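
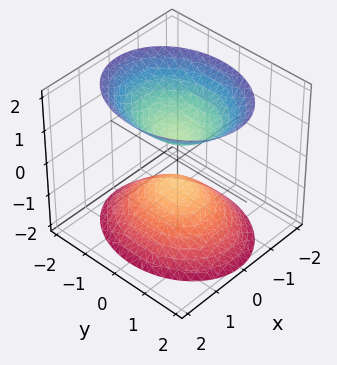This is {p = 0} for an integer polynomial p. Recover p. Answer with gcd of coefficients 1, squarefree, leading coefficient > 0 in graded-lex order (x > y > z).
3*x^2 + 2*y^2 - 2*z^2 + 1

I count 2 distinct pieces.
deg p = 2.
Symmetries: the x ↦ −x reflection is a symmetry, so x appears only in even powers; it's symmetric under z → −z, forcing even powers of z; it's symmetric under y → −y, forcing even powers of y.
From the visible intercepts: no x-intercept at any integer in the box; it misses every integer gridline on the y-axis.
The integer polynomial consistent with all of this is the stated p.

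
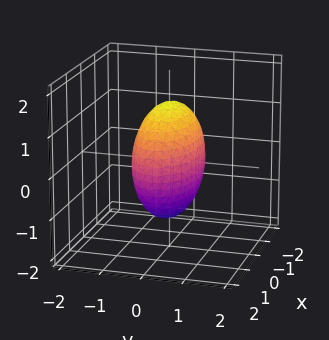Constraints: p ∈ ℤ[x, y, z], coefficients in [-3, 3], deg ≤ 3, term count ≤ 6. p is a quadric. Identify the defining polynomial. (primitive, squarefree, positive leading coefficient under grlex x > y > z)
x^2 + 3*y^2 + z^2 - 2

The degree is 2 — bounded and convex; a quadric.
Symmetries: the y ↦ −y reflection is a symmetry, so y appears only in even powers; the z ↦ −z reflection is a symmetry, so z appears only in even powers; mirror symmetry x ↦ −x ⇒ only even powers of x.
Assembling these constraints gives the stated polynomial.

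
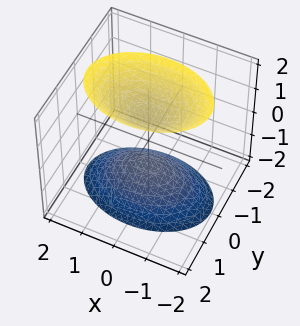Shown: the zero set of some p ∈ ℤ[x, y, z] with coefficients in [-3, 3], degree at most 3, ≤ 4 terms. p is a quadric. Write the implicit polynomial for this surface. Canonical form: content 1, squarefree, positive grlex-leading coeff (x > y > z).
x^2 + 2*y^2 - z^2 + 1

First, I count 2 distinct pieces. Treating them together as one polynomial.
Then, degree: two sheets facing apart; a quadric, so deg p = 2.
Then, symmetries: it's symmetric under y → −y, forcing even powers of y; it's symmetric under z → −z, forcing even powers of z; the x ↦ −x reflection is a symmetry, so x appears only in even powers.
Next, from the visible intercepts: no y-intercept at any integer in the box; it misses every integer gridline on the x-axis; among the integer gridlines, it crosses the z-axis at z ∈ {-1, 1}.
Finally, assembling these constraints gives the stated polynomial.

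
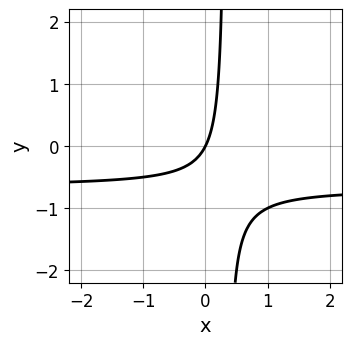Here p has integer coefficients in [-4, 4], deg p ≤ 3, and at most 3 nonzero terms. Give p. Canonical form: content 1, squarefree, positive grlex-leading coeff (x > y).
(a) deg p = 2.
(b) Checking where it meets the axes: it meets the y-axis at y = 0 (among the integer gridlines); it meets the x-axis at x = 0 (among the integer gridlines).
(c) These observations pin down the coefficients.

3*x*y + 2*x - y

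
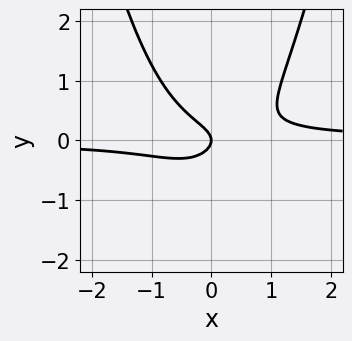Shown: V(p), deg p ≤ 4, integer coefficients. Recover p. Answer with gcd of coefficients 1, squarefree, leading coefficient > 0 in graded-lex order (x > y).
(a) The degree is 3 — the shape is more complex than any degree-2 curve.
(b) Checking where it meets the axes: one y-axis crossing is at y = 0; one x-axis crossing is at x = 0.
(c) Matching integer coefficients to the picture gives p.

3*x^2*y - 3*y^2 - x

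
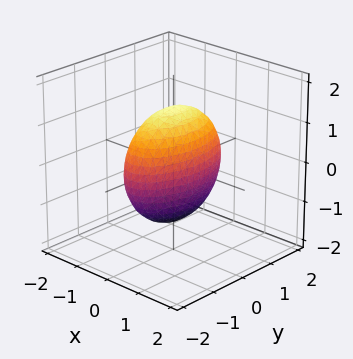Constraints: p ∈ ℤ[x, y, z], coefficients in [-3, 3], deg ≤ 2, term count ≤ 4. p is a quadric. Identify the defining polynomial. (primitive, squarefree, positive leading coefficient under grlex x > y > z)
3*x^2 + y^2 + z^2 - 2

The degree is 2 — bounded and convex; a quadric.
Symmetries: the y ↦ −y reflection is a symmetry, so y appears only in even powers; it's symmetric under x → −x, forcing even powers of x; mirror symmetry z ↦ −z ⇒ only even powers of z.
Matching integer coefficients to the picture gives p.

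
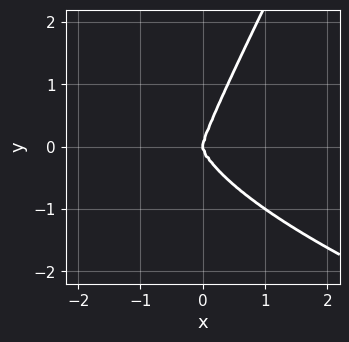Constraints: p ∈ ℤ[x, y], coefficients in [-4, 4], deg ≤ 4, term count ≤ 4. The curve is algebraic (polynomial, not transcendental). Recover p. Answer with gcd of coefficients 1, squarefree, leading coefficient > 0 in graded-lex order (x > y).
First, degree: no degree-3 curve has this shape, so deg p = 4.
Next, from the axis intercepts and sections: one y-axis crossing is at y = 0; it crosses the x-axis at the gridline x = 0.
Finally, putting this together gives p.

2*x*y^3 - y^4 + 3*x^3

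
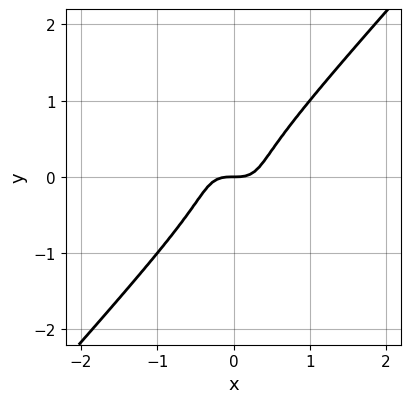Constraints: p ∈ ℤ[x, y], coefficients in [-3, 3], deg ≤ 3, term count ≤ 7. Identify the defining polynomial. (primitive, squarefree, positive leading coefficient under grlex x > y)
3*x^3 + 2*x^2*y - 2*x*y^2 - 2*y^3 - y

(a) Degree: no degree-2 curve has this shape, so deg p = 3.
(b) Observable constraints: one y-axis crossing is at y = 0; it crosses the x-axis at the gridline x = 0.
(c) Matching integer coefficients to the picture gives p.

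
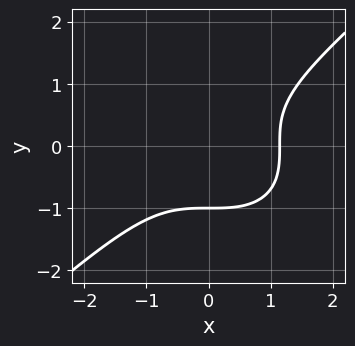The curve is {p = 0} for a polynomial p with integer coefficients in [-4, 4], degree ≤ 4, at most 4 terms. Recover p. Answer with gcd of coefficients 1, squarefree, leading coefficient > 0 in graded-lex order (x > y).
2*x^3 - 3*y^3 - 3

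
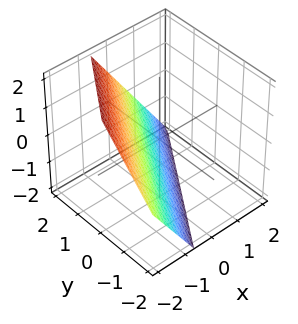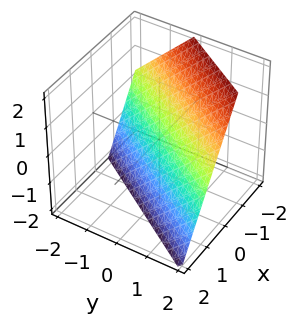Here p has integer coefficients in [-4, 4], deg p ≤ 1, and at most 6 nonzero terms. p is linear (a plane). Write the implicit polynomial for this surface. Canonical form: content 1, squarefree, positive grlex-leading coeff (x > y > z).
3*x - 2*y + 2*z + 2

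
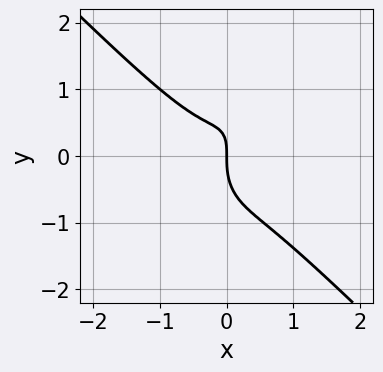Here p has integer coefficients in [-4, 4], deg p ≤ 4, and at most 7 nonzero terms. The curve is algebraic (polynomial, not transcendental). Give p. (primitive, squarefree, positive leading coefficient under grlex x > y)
First, deg p = 3.
Next, observable constraints: it meets the y-axis at y = 0 (among the integer gridlines); one x-axis crossing is at x = 0.
Finally, fitting integer coefficients to these (and the overall shape) gives p.

3*x^3 + 2*x^2*y + y^3 - x*y + x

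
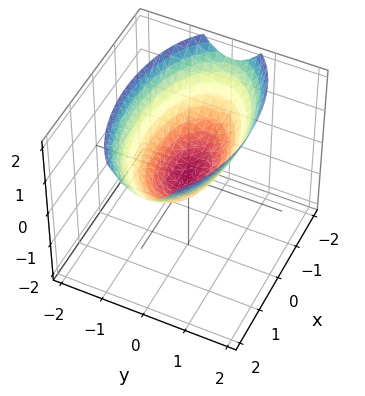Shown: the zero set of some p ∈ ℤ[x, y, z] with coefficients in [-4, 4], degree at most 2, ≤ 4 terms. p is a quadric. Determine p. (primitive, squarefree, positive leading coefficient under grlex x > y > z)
(a) The degree is 2 — a single bowl opening along one axis; a quadric.
(b) Symmetries: the x ↦ −x reflection is a symmetry, so x appears only in even powers; it's symmetric under y → −y, forcing even powers of y.
(c) Checking where it meets the axes: it crosses the y-axis at the gridline y = 0; it crosses the x-axis at the gridline x = 0; it meets the z-axis at z = 0 (among the integer gridlines).
(d) Putting this together gives p.

x^2 + 3*y^2 - 3*z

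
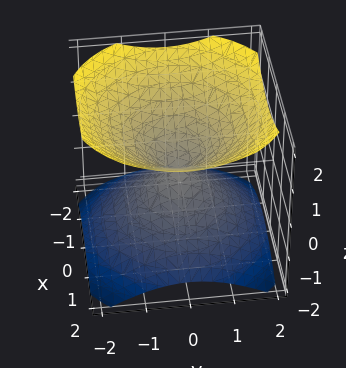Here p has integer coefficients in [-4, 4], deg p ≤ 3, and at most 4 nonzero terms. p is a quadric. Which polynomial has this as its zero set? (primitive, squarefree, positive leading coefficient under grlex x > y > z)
2*x^2 + 2*y^2 - 3*z^2

The picture has 2 separate pieces. Treating them together as one polynomial.
Degree: a double cone through the origin; a quadric, so deg p = 2.
Symmetries: the z ↦ −z reflection is a symmetry, so z appears only in even powers; the z-axis is an axis of rotation, so x and y enter only as x² + y².
From the visible intercepts: it meets the z-axis at z = 0 (among the integer gridlines); it meets the x-axis at x = 0 (among the integer gridlines); a circular section at z = -1 has radius between 1 and 2; one y-axis crossing is at y = 0.
The integer polynomial consistent with all of this is the stated p.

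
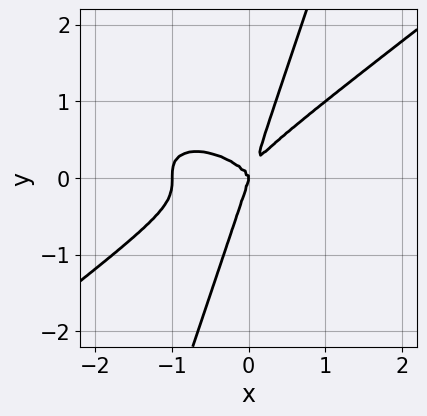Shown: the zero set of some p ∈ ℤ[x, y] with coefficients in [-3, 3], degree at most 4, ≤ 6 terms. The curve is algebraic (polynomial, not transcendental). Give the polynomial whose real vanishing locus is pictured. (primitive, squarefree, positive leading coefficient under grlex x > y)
x^4 - 3*x*y^3 + y^4 + x^3

(a) deg p = 4.
(b) Observable constraints: it meets the y-axis at y = 0 (among the integer gridlines); among the integer gridlines, it crosses the x-axis at x ∈ {-1, 0}.
(c) Assembling these constraints gives the stated polynomial.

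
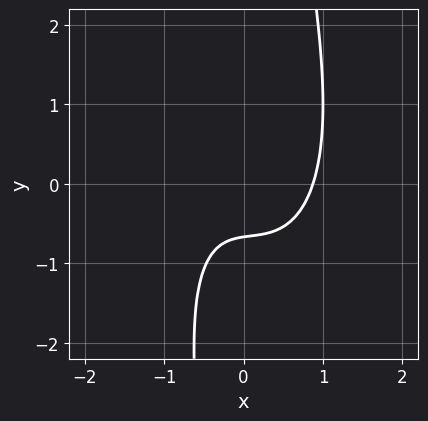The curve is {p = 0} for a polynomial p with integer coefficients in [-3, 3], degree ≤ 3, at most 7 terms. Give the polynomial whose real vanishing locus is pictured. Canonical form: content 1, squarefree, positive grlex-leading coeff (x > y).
First, degree: no degree-2 curve has this shape, so deg p = 3.
Finally, the integer polynomial consistent with all of this is the stated p.

3*x^3 + x^2*y + x*y^2 - 3*y - 2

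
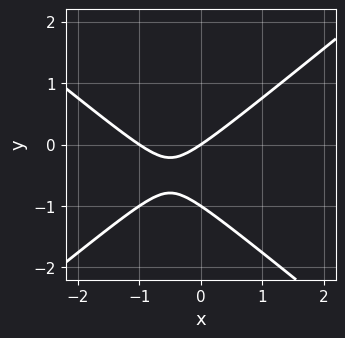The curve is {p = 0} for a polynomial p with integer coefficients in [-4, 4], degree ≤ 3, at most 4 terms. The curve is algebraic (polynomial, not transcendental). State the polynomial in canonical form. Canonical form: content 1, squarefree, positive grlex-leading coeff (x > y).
2*x^2 - 3*y^2 + 2*x - 3*y

First, deg p = 2.
Then, against the integer gridlines: the y-axis gridline crossings are at y ∈ {-1, 0}; among the integer gridlines, it crosses the x-axis at x ∈ {-1, 0}.
Finally, the integer polynomial consistent with all of this is the stated p.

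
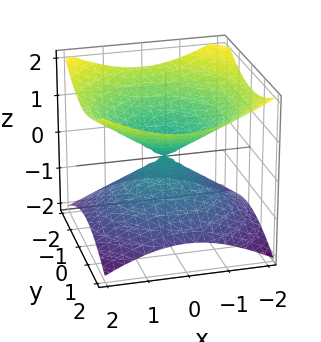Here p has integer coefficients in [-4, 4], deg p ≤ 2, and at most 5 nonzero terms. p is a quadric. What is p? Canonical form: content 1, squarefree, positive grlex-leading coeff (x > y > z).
x^2 + y^2 - 2*z^2

First, the degree is 2 — two nappes meeting at a single point; a quadric.
Then, symmetries: the surface is invariant under rotation about z: p = q(x² + y², z); it's symmetric under z → −z, forcing even powers of z.
Next, against the integer gridlines: it meets the z-axis at z = 0 (among the integer gridlines); it crosses the x-axis at the gridline x = 0; a circular section at z = 1 has radius between 1 and 2; one y-axis crossing is at y = 0.
Finally, these observations pin down the coefficients.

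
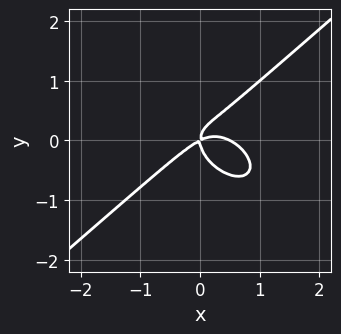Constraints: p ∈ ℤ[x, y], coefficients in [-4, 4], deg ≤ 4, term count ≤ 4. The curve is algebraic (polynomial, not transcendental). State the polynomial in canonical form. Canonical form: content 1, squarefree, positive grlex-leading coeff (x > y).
(a) The degree is 3 — a generic line meets the curve in up to 3 points.
(b) Against the integer gridlines: one y-axis crossing is at y = 0; it meets the x-axis at x = 0 (among the integer gridlines).
(c) Assembling these constraints gives the stated polynomial.

2*x^3 - 3*y^3 - x^2 + 2*x*y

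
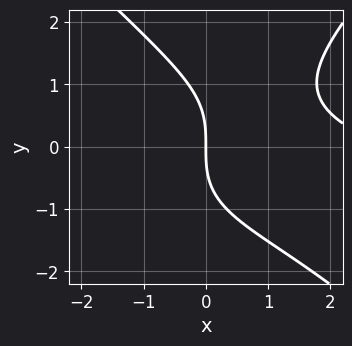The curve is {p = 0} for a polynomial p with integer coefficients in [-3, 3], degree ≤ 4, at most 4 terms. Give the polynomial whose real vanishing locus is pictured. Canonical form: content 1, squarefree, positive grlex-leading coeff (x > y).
x^2*y - y^3 + x^2 - 3*x

1. deg p = 3. A generic line meets the curve in up to 3 points.
2. From the visible intercepts: it meets the y-axis at y = 0 (among the integer gridlines); one x-axis crossing is at x = 0.
3. Together with the visible shape, these determine p as stated.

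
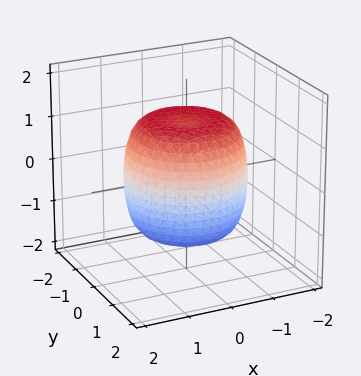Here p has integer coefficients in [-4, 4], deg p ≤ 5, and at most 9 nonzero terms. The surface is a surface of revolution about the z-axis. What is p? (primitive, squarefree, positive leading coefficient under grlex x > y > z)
2*x^4 + 4*x^2*y^2 + 2*y^4 - 2*x^2 - 2*y^2 + 2*z^2 - 3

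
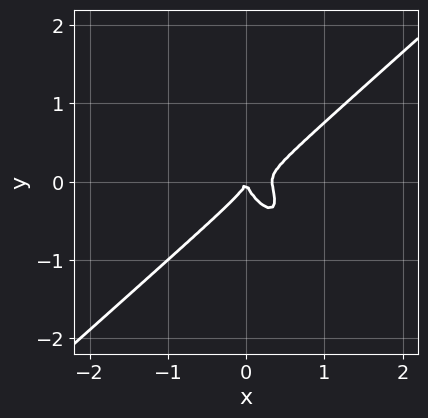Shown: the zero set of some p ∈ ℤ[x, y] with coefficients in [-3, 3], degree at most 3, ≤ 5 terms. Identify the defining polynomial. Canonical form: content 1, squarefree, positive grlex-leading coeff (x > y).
deg p = 3. No degree-2 curve has this shape.
Checking where it meets the axes: it crosses the y-axis at the gridline y = 0; it crosses the x-axis at the gridline x = 0.
Putting this together gives p.

3*x^3 - 2*x*y^2 - 2*y^3 - x^2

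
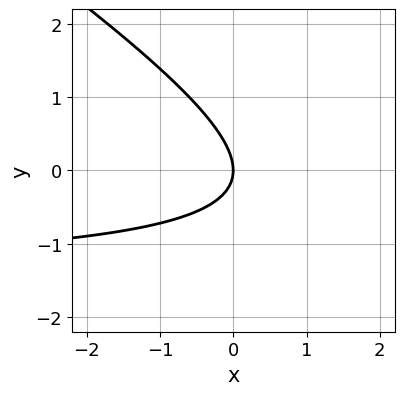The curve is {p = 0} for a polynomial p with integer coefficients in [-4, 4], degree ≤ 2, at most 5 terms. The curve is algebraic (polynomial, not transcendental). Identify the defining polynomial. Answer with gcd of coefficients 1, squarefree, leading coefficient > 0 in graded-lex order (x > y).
2*x*y + 3*y^2 + 3*x

The degree is 2 — a generic line meets the curve in up to 2 points.
Observable constraints: one y-axis crossing is at y = 0; it crosses the x-axis at the gridline x = 0.
Together with the visible shape, these determine p as stated.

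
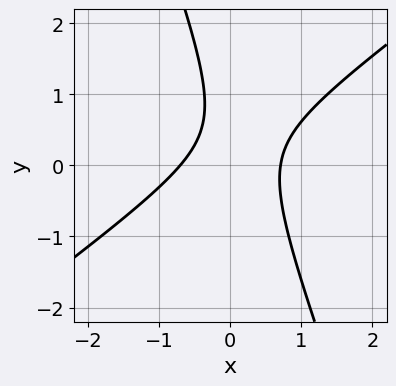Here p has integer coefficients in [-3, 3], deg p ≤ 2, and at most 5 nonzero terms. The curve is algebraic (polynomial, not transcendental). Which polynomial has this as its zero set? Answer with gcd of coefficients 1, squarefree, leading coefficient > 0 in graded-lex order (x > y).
2*x^2 - 2*x*y - y^2 + y - 1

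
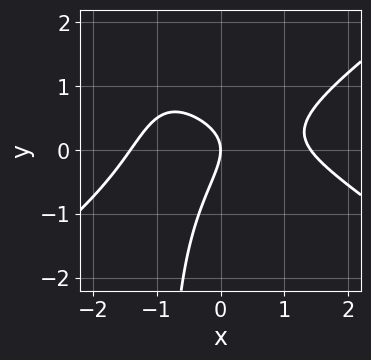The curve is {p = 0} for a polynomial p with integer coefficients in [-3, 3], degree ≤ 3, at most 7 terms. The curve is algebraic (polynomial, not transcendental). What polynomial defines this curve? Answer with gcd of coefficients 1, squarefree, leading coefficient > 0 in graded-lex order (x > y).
x^3 - 2*x*y^2 + 2*x*y - 2*y^2 - 2*x

deg p = 3. A generic line meets the curve in up to 3 points.
From the visible intercepts: it meets the x-axis at x = 0 (among the integer gridlines); it crosses the y-axis at the gridline y = 0.
Matching integer coefficients to the picture gives p.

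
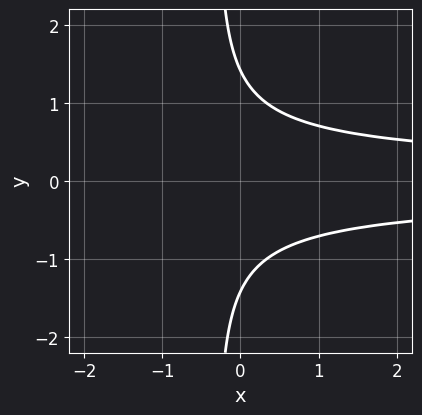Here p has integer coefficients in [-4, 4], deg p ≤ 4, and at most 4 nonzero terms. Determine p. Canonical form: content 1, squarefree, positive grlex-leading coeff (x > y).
3*x*y^2 + y^2 - 2

First, the degree is 3 — no degree-2 curve has this shape.
Then, symmetries: the y ↦ −y reflection is a symmetry, so y appears only in even powers.
Next, reading off the gridlines: the curve avoids every integer x-axis point in the box.
Finally, matching integer coefficients to the picture gives p.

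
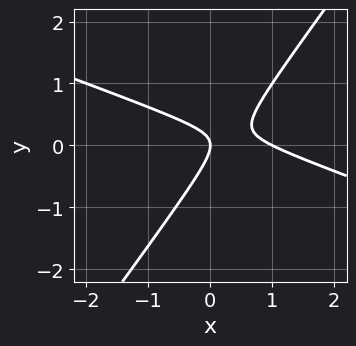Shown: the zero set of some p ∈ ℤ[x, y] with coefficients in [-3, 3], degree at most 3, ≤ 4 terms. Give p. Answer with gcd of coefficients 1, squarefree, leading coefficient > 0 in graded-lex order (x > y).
x^2 + 2*x*y - 2*y^2 - x

1. The degree is 2 — a generic line meets the curve in up to 2 points.
2. Checking where it meets the axes: it meets the y-axis at y = 0 (among the integer gridlines); the x-axis gridline crossings are at x ∈ {0, 1}.
3. Assembling these constraints gives the stated polynomial.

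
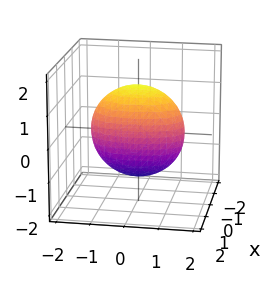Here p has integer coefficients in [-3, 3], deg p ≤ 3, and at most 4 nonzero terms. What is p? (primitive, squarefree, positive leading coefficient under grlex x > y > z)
3*x^2 + y^2 + z^2 - 2

The degree is 2 — bounded and convex; a quadric.
Symmetries: it's symmetric under x → −x, forcing even powers of x; it's symmetric under y → −y, forcing even powers of y; the z ↦ −z reflection is a symmetry, so z appears only in even powers.
Putting this together gives p.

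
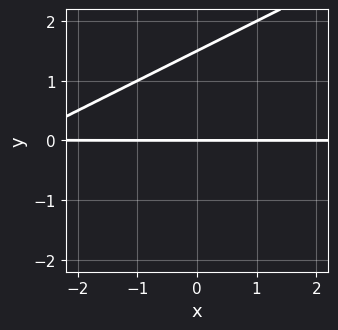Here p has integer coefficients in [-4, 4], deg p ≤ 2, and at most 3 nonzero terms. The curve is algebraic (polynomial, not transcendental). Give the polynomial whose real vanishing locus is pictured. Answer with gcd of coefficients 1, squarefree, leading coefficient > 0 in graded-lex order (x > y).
1. Degree: no degree-1 curve has this shape, so deg p = 2.
2. Checking where it meets the axes: every point of the x-axis in the box is on the curve; one y-axis crossing is at y = 0.
3. Putting this together gives p.

x*y - 2*y^2 + 3*y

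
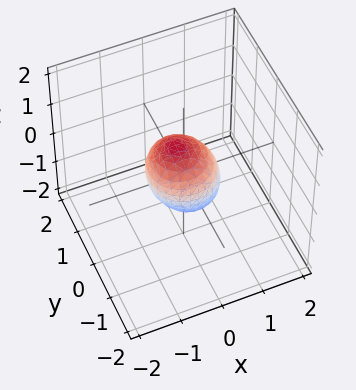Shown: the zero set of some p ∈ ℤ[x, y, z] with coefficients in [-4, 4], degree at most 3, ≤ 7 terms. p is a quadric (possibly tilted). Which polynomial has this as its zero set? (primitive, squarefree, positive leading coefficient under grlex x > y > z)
3*x^2 + x*z + 3*y^2 + 2*z^2 - 2

First, the degree is 2 — the shape is more complex than any degree-1 surface.
Next, from the axis intercepts and sections: among the integer gridlines, it crosses the z-axis at z ∈ {-1, 1}.
Finally, fitting integer coefficients to these (and the overall shape) gives p.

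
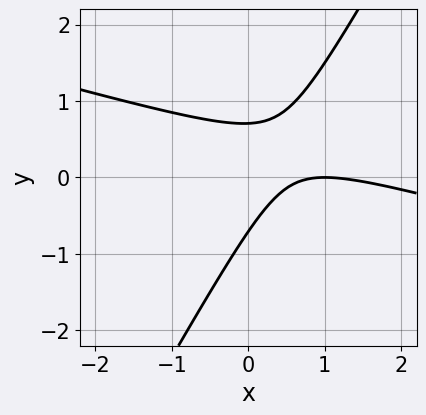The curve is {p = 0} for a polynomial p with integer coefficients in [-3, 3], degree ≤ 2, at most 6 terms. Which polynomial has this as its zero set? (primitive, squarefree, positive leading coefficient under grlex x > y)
x^2 + 3*x*y - 2*y^2 - 2*x + 1

1. deg p = 2. The shape is more complex than any degree-1 curve.
2. Reading off the gridlines: one x-axis crossing is at x = 1.
3. These observations pin down the coefficients.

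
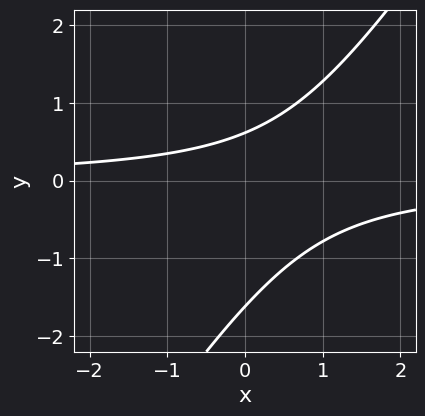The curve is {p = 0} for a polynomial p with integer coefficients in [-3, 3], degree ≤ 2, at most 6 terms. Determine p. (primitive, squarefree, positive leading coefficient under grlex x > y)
3*x*y - 2*y^2 - 2*y + 2

deg p = 2. No degree-1 curve has this shape.
Checking where it meets the axes: the curve avoids every integer x-axis point in the box.
Assembling these constraints gives the stated polynomial.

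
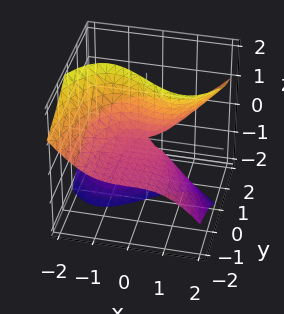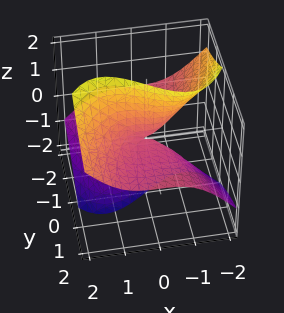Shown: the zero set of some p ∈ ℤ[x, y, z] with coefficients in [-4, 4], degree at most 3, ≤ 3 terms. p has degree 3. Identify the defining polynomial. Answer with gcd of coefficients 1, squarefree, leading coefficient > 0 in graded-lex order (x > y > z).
1. deg p = 3. The shape is more complex than any degree-2 surface.
2. Reading off the gridlines: every point of the z-axis in the box is on the surface; it crosses the x-axis at the gridline x = 0; the visible y-axis segment lies entirely on the surface.
3. Fitting integer coefficients to these (and the overall shape) gives p.

x^3 - x*z^2 - 3*y*z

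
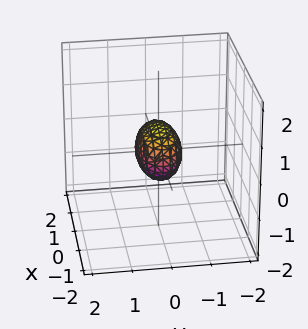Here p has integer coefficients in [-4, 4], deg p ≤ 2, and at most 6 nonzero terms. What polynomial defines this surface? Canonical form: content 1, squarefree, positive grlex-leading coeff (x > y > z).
1. Degree: bounded and convex; a quadric, so deg p = 2.
2. Symmetries: it's symmetric under y → −y, forcing even powers of y; the x ↦ −x reflection is a symmetry, so x appears only in even powers; the z ↦ −z reflection is a symmetry, so z appears only in even powers.
3. Checking where it meets the axes: the x-axis gridline crossings are at x ∈ {-1, 1}.
4. Solving for integer coefficients yields p as stated.

x^2 + 3*y^2 + 2*z^2 - 1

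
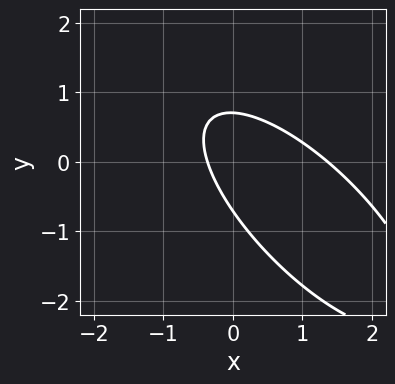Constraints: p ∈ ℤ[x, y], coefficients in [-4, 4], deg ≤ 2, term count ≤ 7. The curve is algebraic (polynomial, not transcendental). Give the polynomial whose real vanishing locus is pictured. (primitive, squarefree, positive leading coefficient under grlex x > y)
2*x^2 + 3*x*y + 2*y^2 - 2*x - 1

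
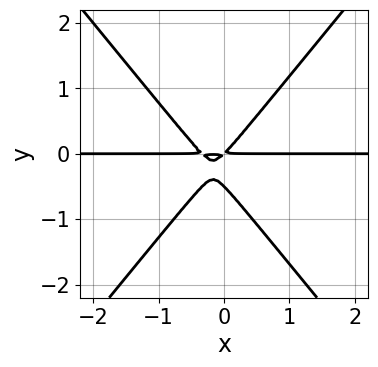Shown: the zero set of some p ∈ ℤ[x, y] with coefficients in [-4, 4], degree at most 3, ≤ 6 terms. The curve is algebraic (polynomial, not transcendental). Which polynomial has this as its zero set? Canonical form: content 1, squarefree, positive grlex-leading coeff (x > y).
(a) Degree: no degree-2 curve has this shape, so deg p = 3.
(b) Against the integer gridlines: the visible x-axis segment lies entirely on the curve.
(c) Matching integer coefficients to the picture gives p.

3*x^2*y - 2*y^3 + x*y - y^2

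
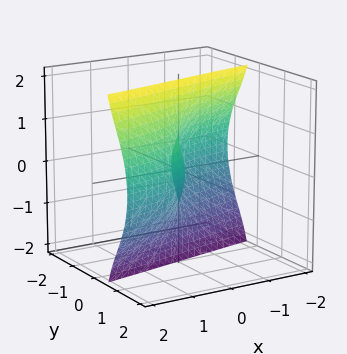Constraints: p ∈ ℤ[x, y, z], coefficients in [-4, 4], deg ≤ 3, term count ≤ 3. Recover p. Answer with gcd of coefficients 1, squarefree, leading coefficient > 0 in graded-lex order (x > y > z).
First, deg p = 3. No degree-2 surface has this shape.
Then, from the visible intercepts: one y-axis crossing is at y = 0; the visible z-axis segment lies entirely on the surface.
Finally, together with the visible shape, these determine p as stated.

y^3 + y*z^2 - x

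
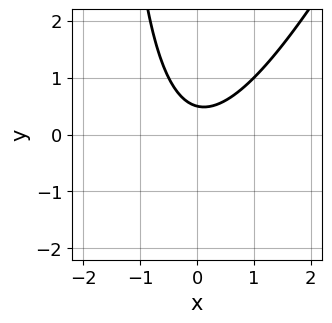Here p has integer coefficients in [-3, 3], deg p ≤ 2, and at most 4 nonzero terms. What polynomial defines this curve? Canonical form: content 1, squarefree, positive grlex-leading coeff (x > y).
Degree: the shape is more complex than any degree-1 curve, so deg p = 2.
From the visible intercepts: no x-intercept at any integer in the box.
The integer polynomial consistent with all of this is the stated p.

2*x^2 - x*y - 2*y + 1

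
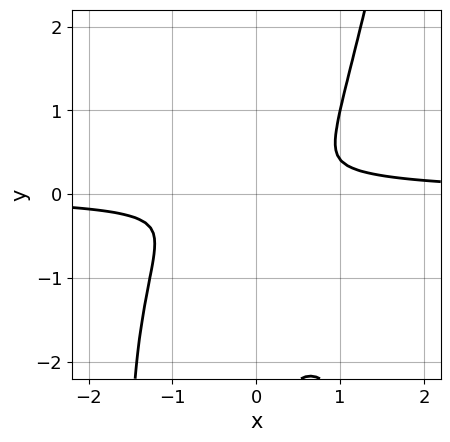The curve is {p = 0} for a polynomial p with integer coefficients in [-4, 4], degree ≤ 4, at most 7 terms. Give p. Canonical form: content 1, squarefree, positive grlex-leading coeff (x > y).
deg p = 4. No degree-3 curve has this shape.
Matching integer coefficients to the picture gives p.

3*x^3*y + 2*x*y^2 - y^3 - x^2 - 3*y^2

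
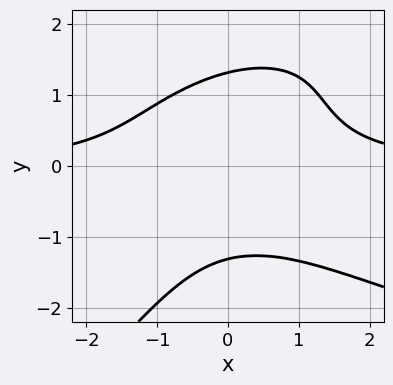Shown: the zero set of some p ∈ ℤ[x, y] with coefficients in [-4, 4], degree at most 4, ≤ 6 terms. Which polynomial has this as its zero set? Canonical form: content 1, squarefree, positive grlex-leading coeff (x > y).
x*y^3 - y^4 - 2*x^2*y + 3

(a) deg p = 4. No degree-3 curve has this shape.
(b) Observable constraints: the curve avoids every integer x-axis point in the box.
(c) These observations pin down the coefficients.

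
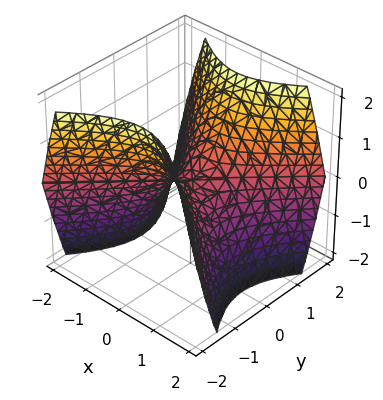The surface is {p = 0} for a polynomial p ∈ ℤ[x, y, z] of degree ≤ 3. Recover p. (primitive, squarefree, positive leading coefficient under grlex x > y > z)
deg p = 2. A saddle surface; a quadric.
Symmetries: it's symmetric under y → −y, forcing even powers of y; the x ↦ −x reflection is a symmetry, so x appears only in even powers.
From the axis intercepts and sections: it meets the x-axis at x = 0 (among the integer gridlines); it meets the z-axis at z = 0 (among the integer gridlines); it meets the y-axis at y = 0 (among the integer gridlines).
The integer polynomial consistent with all of this is the stated p.

x^2 - y^2 + z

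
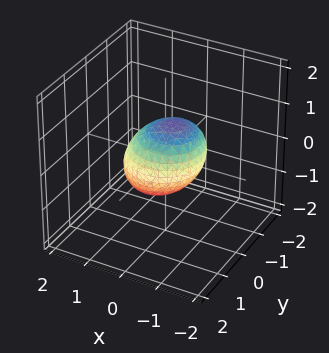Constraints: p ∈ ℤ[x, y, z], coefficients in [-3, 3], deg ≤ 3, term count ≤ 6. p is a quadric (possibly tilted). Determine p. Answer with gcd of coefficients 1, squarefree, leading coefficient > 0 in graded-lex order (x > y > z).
1. Degree: no degree-1 surface has this shape, so deg p = 2.
2. Against the integer gridlines: the x-axis gridline crossings are at x ∈ {-1, 1}; the z-axis gridline crossings are at z ∈ {-1, 1}; the y-axis gridline crossings are at y ∈ {-1, 1}.
3. The integer polynomial consistent with all of this is the stated p.

2*x^2 + x*z + 2*y^2 + 2*z^2 - 2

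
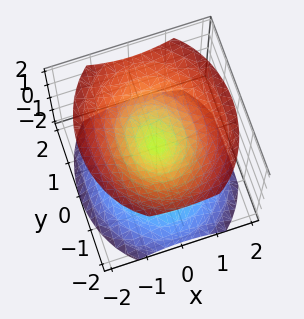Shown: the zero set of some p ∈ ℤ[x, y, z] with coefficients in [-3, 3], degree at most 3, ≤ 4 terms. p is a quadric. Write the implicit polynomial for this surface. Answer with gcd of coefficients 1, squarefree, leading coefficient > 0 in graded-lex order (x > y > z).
The picture has 2 separate pieces. Treating them together as one polynomial.
Degree: a double cone through the origin; a quadric, so deg p = 2.
Symmetries: the x ↦ −x reflection is a symmetry, so x appears only in even powers; the y ↦ −y reflection is a symmetry, so y appears only in even powers; the z ↦ −z reflection is a symmetry, so z appears only in even powers.
Against the integer gridlines: it crosses the z-axis at the gridline z = 0; it meets the y-axis at y = 0 (among the integer gridlines).
Assembling these constraints gives the stated polynomial.

3*x^2 + 2*y^2 - 3*z^2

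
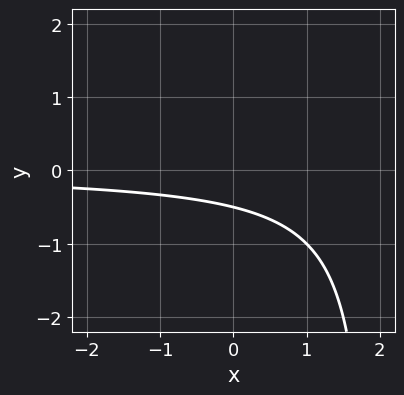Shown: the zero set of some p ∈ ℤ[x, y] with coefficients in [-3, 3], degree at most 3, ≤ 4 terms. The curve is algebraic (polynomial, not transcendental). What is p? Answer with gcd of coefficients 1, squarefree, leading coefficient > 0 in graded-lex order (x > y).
1. The degree is 2 — a generic line meets the curve in up to 2 points.
2. From the axis intercepts and sections: the curve avoids every integer x-axis point in the box.
3. Fitting integer coefficients to these (and the overall shape) gives p.

x*y - 2*y - 1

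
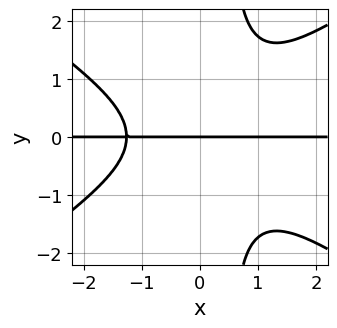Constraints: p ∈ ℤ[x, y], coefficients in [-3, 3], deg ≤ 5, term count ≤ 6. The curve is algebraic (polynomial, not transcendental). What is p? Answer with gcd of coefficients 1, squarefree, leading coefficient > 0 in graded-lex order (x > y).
(a) The degree is 4 — no degree-3 curve has this shape.
(b) From the visible intercepts: it meets the y-axis at y = 0 (among the integer gridlines); every point of the x-axis in the box is on the curve.
(c) Solving for integer coefficients yields p as stated.

x^3*y - 2*x*y^3 + y^3 + 2*y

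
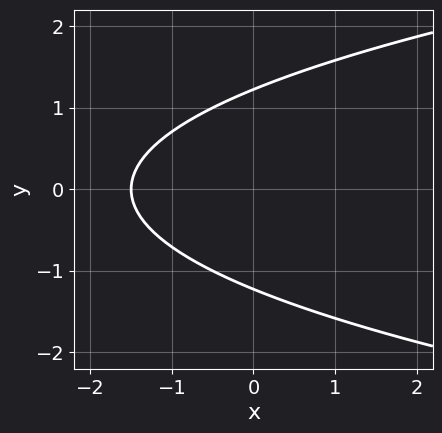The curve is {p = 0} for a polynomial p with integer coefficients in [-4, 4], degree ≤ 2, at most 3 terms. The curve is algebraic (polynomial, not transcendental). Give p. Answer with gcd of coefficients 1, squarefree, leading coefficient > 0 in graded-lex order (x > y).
Degree: no degree-1 curve has this shape, so deg p = 2.
Symmetries: the y ↦ −y reflection is a symmetry, so y appears only in even powers.
Fitting integer coefficients to these (and the overall shape) gives p.

2*y^2 - 2*x - 3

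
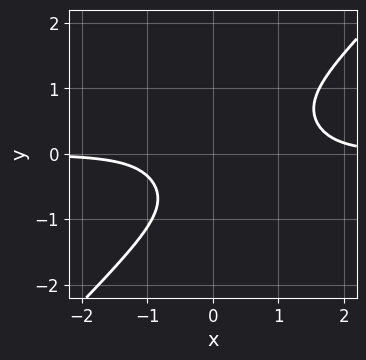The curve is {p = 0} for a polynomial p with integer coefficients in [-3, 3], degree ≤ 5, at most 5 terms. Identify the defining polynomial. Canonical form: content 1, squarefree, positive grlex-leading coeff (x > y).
3*x^3*y - 3*y^4 - 3*x^2*y - 2

(a) deg p = 4. No degree-3 curve has this shape.
(b) From the visible intercepts: it misses every integer gridline on the y-axis; no x-intercept at any integer in the box.
(c) These observations pin down the coefficients.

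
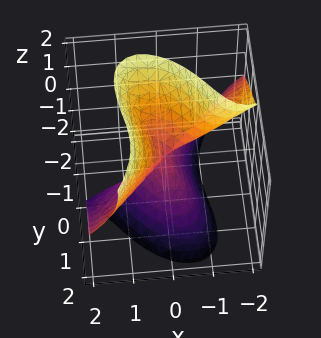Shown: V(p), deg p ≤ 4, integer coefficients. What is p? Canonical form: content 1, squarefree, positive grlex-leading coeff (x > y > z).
2*x^3 + 3*x^2*z + 2*x*y*z - 2*y^3 - z^3

First, the degree is 3 — no degree-2 surface has this shape.
Next, checking where it meets the axes: it crosses the z-axis at the gridline z = 0; one x-axis crossing is at x = 0; it crosses the y-axis at the gridline y = 0.
Finally, these observations pin down the coefficients.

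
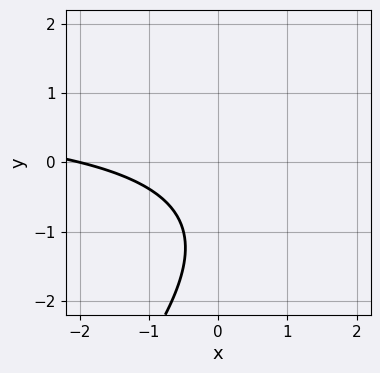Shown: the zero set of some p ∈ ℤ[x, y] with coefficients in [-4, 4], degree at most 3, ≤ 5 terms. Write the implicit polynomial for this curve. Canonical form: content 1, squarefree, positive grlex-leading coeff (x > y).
x*y - y^2 - x - 2*y - 2

The degree is 2 — a generic line meets the curve in up to 2 points.
Reading off the gridlines: it meets the x-axis at x = -2 (among the integer gridlines); no y-intercept at any integer in the box.
Matching integer coefficients to the picture gives p.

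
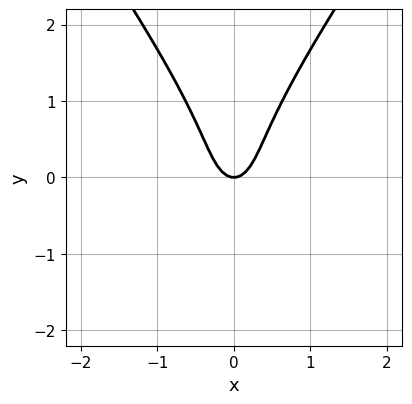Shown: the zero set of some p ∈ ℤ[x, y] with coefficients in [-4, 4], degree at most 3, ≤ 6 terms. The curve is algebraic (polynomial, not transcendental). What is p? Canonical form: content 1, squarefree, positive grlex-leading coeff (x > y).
The degree is 3 — the shape is more complex than any degree-2 curve.
Symmetries: the x ↦ −x reflection is a symmetry, so x appears only in even powers.
From the axis intercepts and sections: one y-axis crossing is at y = 0; it crosses the x-axis at the gridline x = 0.
Assembling these constraints gives the stated polynomial.

2*x^2*y - y^3 + 3*x^2 - y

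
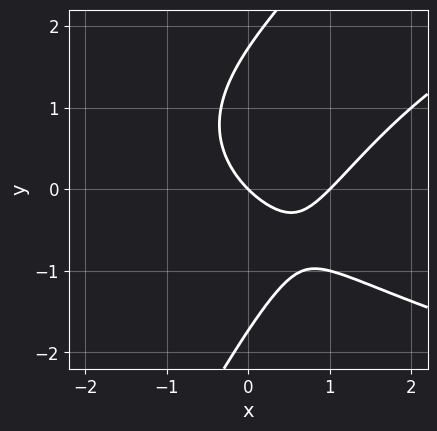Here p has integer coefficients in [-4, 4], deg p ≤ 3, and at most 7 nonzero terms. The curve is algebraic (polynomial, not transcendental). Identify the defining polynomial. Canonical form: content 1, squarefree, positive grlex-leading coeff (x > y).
2*x*y^2 - y^3 - 3*x^2 + 3*x + 3*y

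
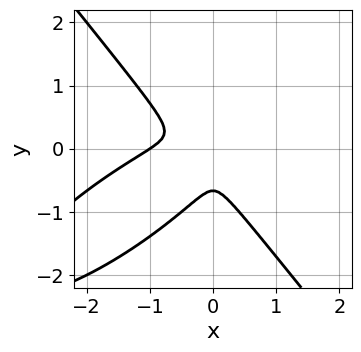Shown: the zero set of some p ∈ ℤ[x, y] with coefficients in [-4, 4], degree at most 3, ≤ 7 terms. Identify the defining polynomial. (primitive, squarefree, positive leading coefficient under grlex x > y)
1. Degree: a generic line meets the curve in up to 3 points, so deg p = 3.
2. Reading off the gridlines: it crosses the x-axis at the gridline x = -1.
3. The integer polynomial consistent with all of this is the stated p.

2*x^3 - 3*x^2*y + 3*y^3 + 2*x^2 + 2*y^2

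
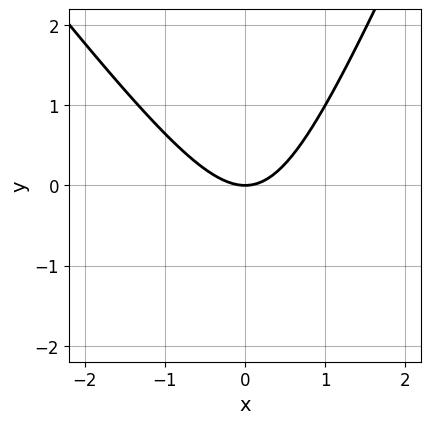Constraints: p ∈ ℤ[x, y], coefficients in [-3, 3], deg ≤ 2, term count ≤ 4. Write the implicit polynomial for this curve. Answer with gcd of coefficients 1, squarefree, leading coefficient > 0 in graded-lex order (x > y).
3*x^2 + x*y - y^2 - 3*y

(a) deg p = 2. A generic line meets the curve in up to 2 points.
(b) Reading off the gridlines: it crosses the y-axis at the gridline y = 0; it meets the x-axis at x = 0 (among the integer gridlines).
(c) Putting this together gives p.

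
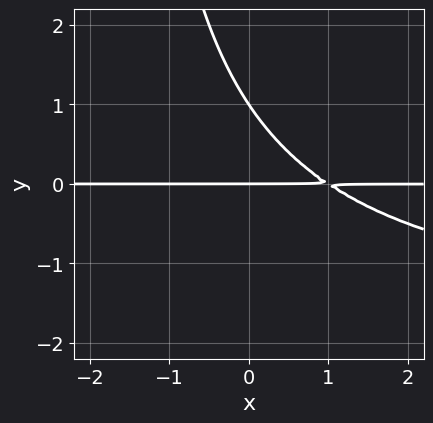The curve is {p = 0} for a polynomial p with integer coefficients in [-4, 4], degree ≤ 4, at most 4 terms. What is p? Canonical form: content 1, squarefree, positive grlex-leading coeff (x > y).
deg p = 3. A generic line meets the curve in up to 3 points.
Observable constraints: every point of the x-axis in the box is on the curve; the y-axis gridline crossings are at y ∈ {0, 1}.
These observations pin down the coefficients.

x*y^2 + 2*x*y + 2*y^2 - 2*y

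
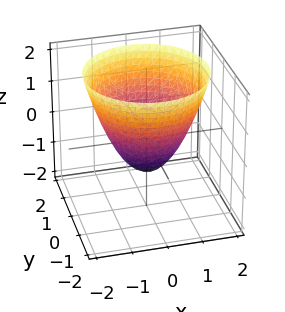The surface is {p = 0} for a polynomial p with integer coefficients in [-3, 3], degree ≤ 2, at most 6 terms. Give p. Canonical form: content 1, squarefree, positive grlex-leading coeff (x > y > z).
First, deg p = 2. No degree-1 surface has this shape.
Then, symmetries: rotational symmetry about the z-axis ⇒ p depends on x, y only through x² + y².
Next, from the visible intercepts: among the integer gridlines, it crosses the x-axis at x ∈ {-1, 1}; the y-axis gridline crossings are at y ∈ {-1, 1}; a circular section at z = 0 has radius exactly 1.
Finally, assembling these constraints gives the stated polynomial. Check: (0, 0, -1) on the z-axis lies on the surface, and p(0, 0, -1) = 0. ✓

x^2 + y^2 - z - 1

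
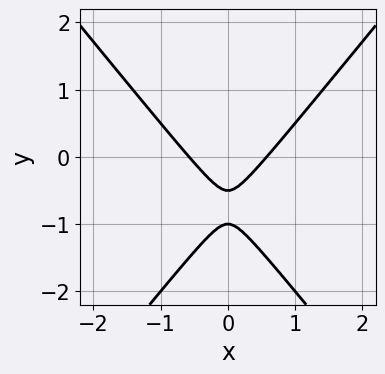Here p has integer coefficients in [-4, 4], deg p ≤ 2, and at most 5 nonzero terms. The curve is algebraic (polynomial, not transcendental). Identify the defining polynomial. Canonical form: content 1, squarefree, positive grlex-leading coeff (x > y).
3*x^2 - 2*y^2 - 3*y - 1

deg p = 2.
Symmetries: it's symmetric under x → −x, forcing even powers of x.
Observable constraints: one y-axis crossing is at y = -1.
Assembling these constraints gives the stated polynomial.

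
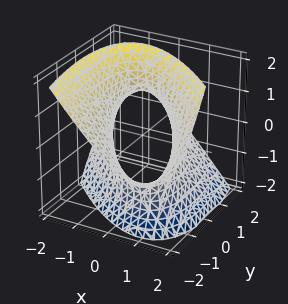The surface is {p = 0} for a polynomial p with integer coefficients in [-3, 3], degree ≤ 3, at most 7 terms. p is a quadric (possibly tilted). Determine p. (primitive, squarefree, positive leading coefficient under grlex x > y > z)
3*x^2 + 3*x*y + y^2 + 3*y*z - 2*z^2 - 3

First, the degree is 2 — a generic line meets the surface in up to 2 points.
Next, from the visible intercepts: the x-axis gridline crossings are at x ∈ {-1, 1}; it misses every integer gridline on the z-axis.
Finally, putting this together gives p.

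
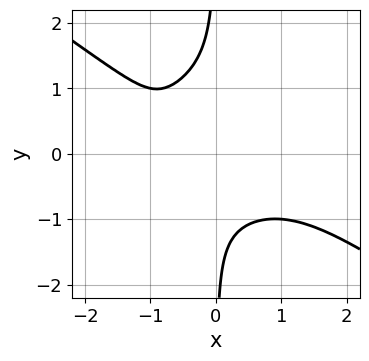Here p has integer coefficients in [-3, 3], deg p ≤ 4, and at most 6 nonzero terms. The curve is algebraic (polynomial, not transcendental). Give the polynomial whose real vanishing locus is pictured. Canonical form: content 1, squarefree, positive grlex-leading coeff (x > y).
x^4 + 3*x*y^3 - 2*x*y^2 + 2*x + 2

Degree: no degree-3 curve has this shape, so deg p = 4.
From the visible intercepts: no y-intercept at any integer in the box; it misses every integer gridline on the x-axis.
Solving for integer coefficients yields p as stated.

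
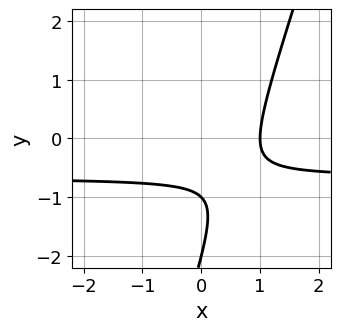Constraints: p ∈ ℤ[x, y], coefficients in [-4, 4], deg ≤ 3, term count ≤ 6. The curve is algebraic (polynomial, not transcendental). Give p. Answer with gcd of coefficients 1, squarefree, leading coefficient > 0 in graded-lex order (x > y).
3*x*y - y^2 + 2*x - 3*y - 2

1. The degree is 2 — no degree-1 curve has this shape.
2. From the visible intercepts: the y-axis gridline crossings are at y ∈ {-2, -1}; it meets the x-axis at x = 1 (among the integer gridlines).
3. These observations pin down the coefficients.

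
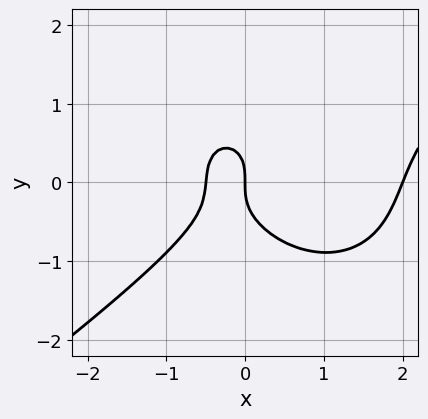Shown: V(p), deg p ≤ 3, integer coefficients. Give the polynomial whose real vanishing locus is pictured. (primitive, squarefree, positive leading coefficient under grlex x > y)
2*x^3 - x^2*y - 3*y^3 - 3*x^2 - 2*x

Degree: no degree-2 curve has this shape, so deg p = 3.
Against the integer gridlines: among the integer gridlines, it crosses the x-axis at x ∈ {0, 2}; it crosses the y-axis at the gridline y = 0.
Together with the visible shape, these determine p as stated.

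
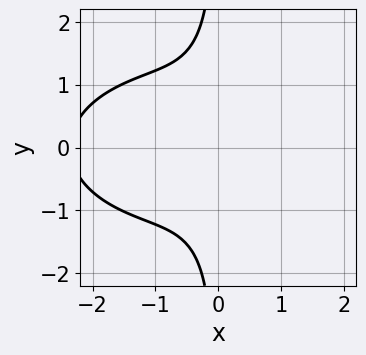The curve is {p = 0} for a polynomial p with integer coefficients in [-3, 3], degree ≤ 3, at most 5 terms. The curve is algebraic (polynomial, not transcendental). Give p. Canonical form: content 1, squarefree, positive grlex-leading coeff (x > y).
Degree: a generic line meets the curve in up to 3 points, so deg p = 3.
Symmetries: the y ↦ −y reflection is a symmetry, so y appears only in even powers.
From the axis intercepts and sections: the curve avoids every integer y-axis point in the box; no x-intercept at any integer in the box.
The integer polynomial consistent with all of this is the stated p.

x^3 + 2*x*y^2 + 2*x^2 + 2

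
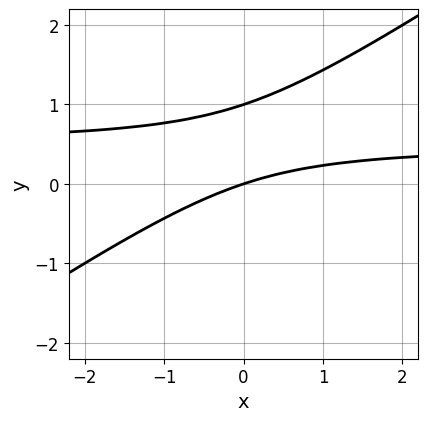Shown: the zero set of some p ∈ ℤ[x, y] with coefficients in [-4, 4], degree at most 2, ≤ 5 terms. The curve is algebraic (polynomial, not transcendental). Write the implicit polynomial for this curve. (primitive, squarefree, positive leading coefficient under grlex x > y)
1. deg p = 2. A generic line meets the curve in up to 2 points.
2. From the axis intercepts and sections: the y-axis gridline crossings are at y ∈ {0, 1}; it crosses the x-axis at the gridline x = 0.
3. Matching integer coefficients to the picture gives p.

2*x*y - 3*y^2 - x + 3*y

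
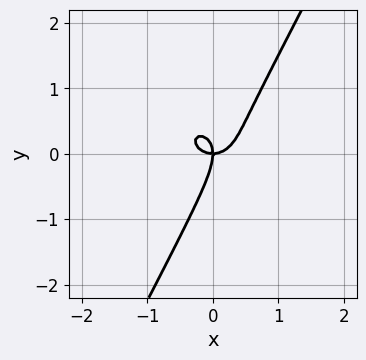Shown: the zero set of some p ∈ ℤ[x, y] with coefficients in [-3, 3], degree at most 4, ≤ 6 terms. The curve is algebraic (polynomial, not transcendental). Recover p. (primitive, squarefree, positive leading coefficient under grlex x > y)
3*x^3 + 3*x*y^2 - 2*y^3 - 2*x*y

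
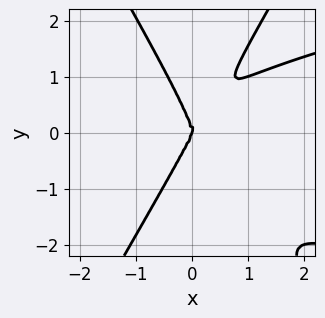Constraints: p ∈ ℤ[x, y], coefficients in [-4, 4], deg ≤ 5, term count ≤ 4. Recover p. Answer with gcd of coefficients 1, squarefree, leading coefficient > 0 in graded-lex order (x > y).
(a) The degree is 4 — no degree-3 curve has this shape.
(b) Reading off the gridlines: it crosses the y-axis at the gridline y = 0; one x-axis crossing is at x = 0.
(c) Together with the visible shape, these determine p as stated.

3*x^2*y^2 - y^4 - 3*x^3 + x^2*y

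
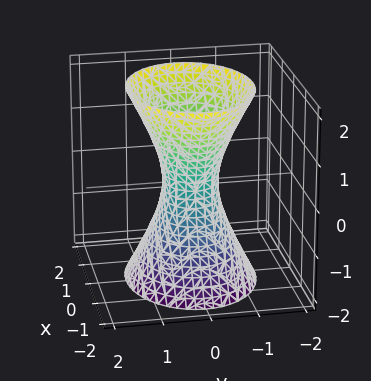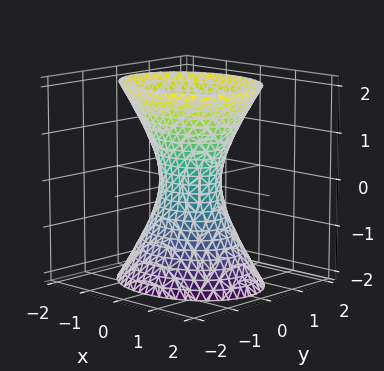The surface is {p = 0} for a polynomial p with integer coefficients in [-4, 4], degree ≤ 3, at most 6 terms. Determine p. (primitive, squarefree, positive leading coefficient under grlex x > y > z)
(a) Degree: one connected sheet with a waist; a quadric, so deg p = 2.
(b) Symmetries: it's symmetric under x → −x, forcing even powers of x; mirror symmetry z ↦ −z ⇒ only even powers of z; the y ↦ −y reflection is a symmetry, so y appears only in even powers.
(c) From the visible intercepts: no z-intercept at any integer in the box.
(d) Fitting integer coefficients to these (and the overall shape) gives p.

2*x^2 + 3*y^2 - z^2 - 1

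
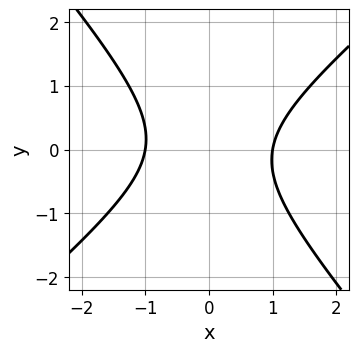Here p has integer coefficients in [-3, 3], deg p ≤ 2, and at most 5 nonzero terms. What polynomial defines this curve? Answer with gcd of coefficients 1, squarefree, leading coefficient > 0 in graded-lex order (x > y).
3*x^2 - x*y - 3*y^2 - 3

1. The degree is 2 — the shape is more complex than any degree-1 curve.
2. Observable constraints: no y-intercept at any integer in the box; the x-axis gridline crossings are at x ∈ {-1, 1}.
3. These observations pin down the coefficients.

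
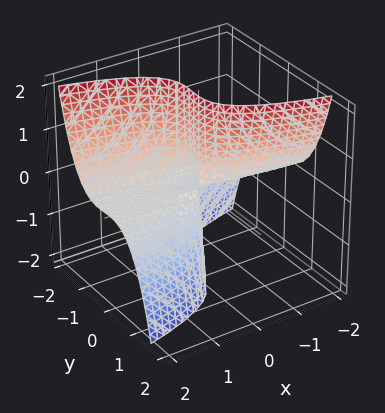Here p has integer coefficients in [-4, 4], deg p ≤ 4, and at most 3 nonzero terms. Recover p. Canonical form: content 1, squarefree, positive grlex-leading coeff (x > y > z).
3*y^3 + 3*x*z + 2*y^2

Degree: the shape is more complex than any degree-2 surface, so deg p = 3.
From the axis intercepts and sections: the visible x-axis segment lies entirely on the surface; every point of the z-axis in the box is on the surface.
Matching integer coefficients to the picture gives p.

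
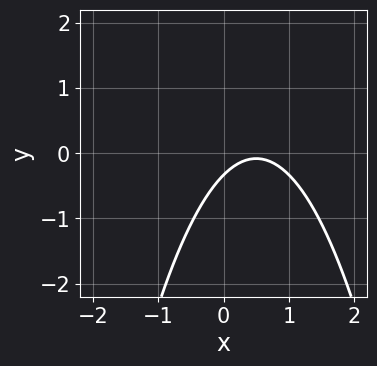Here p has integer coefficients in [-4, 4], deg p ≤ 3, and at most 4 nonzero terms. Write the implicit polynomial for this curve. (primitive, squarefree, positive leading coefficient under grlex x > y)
3*x^2 - 3*x + 3*y + 1

1. Degree: a generic line meets the curve in up to 2 points, so deg p = 2.
2. Checking where it meets the axes: it misses every integer gridline on the x-axis.
3. Assembling these constraints gives the stated polynomial.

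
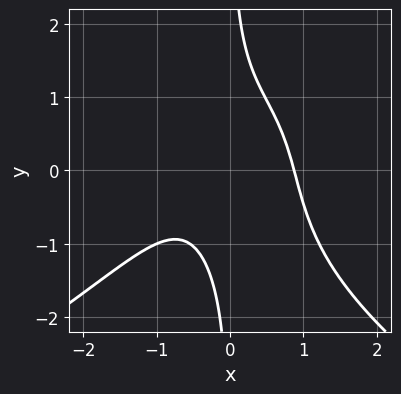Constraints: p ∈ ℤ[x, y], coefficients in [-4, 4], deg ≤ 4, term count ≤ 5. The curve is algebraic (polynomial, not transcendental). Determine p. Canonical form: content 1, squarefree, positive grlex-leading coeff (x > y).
x*y^3 + 3*x^3 - x^2*y + 3*x*y - 2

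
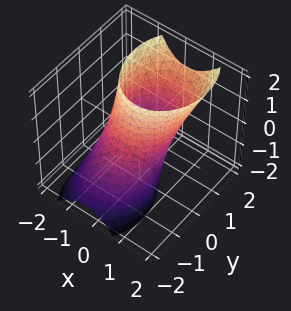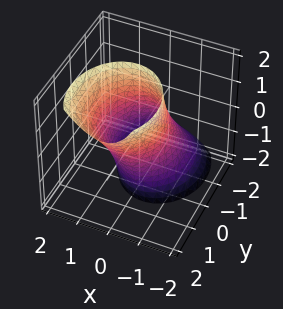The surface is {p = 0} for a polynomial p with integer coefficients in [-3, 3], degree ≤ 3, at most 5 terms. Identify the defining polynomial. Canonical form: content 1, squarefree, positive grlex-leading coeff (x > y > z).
First, degree: a generic line meets the surface in up to 2 points, so deg p = 2.
Then, reading off the gridlines: it misses every integer gridline on the z-axis; among the integer gridlines, it crosses the x-axis at x ∈ {-1, 1}.
Finally, fitting integer coefficients to these (and the overall shape) gives p.

3*x^2 - x*z + 2*y^2 - 2*y*z - 3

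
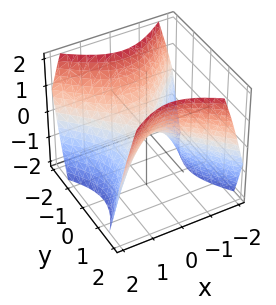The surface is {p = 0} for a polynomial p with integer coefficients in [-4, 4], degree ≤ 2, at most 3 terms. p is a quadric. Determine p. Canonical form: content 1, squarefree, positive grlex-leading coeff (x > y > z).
1. The degree is 2 — a hyperbolic paraboloid; a quadric.
2. Symmetries: the y ↦ −y reflection is a symmetry, so y appears only in even powers; the x ↦ −x reflection is a symmetry, so x appears only in even powers.
3. From the axis intercepts and sections: one z-axis crossing is at z = 0; it meets the y-axis at y = 0 (among the integer gridlines).
4. Fitting integer coefficients to these (and the overall shape) gives p.

x^2 - y^2 + z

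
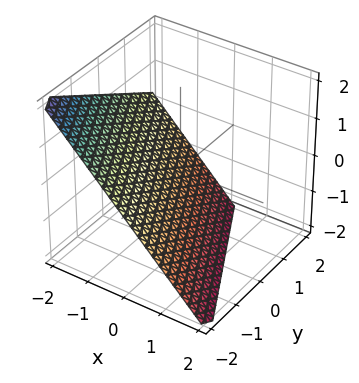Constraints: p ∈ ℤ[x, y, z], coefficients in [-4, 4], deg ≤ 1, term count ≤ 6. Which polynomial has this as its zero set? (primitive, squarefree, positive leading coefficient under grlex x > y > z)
First, deg p = 1. Every cross-section is a straight line — this is a plane.
Then, from the visible intercepts: it meets the x-axis at x = -1 (among the integer gridlines); it crosses the y-axis at the gridline y = -2; it meets the z-axis at z = -1 (among the integer gridlines).
Finally, the integer polynomial consistent with all of this is the stated p.

2*x + y + 2*z + 2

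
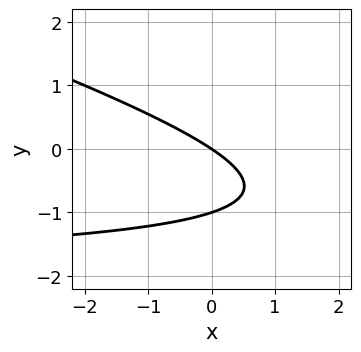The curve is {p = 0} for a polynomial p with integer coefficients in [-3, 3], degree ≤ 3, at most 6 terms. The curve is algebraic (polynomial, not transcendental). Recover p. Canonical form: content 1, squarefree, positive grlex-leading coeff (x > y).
deg p = 2.
From the axis intercepts and sections: one x-axis crossing is at x = 0; the y-axis gridline crossings are at y ∈ {-1, 0}.
Matching integer coefficients to the picture gives p.

x*y + 3*y^2 + 2*x + 3*y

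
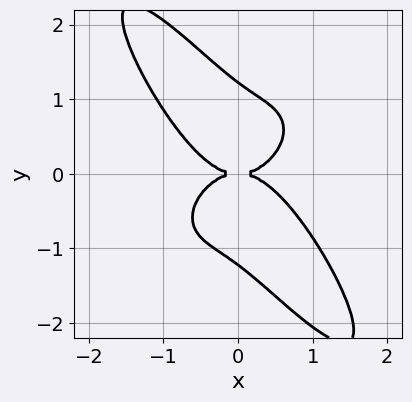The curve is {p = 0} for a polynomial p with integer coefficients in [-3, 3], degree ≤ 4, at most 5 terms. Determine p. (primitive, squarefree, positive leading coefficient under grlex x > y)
3*x^4 + 3*x*y^3 + 2*y^4 - 3*y^2

(a) Degree: no degree-3 curve has this shape, so deg p = 4.
(b) From the axis intercepts and sections: one x-axis crossing is at x = 0; one y-axis crossing is at y = 0.
(c) Together with the visible shape, these determine p as stated.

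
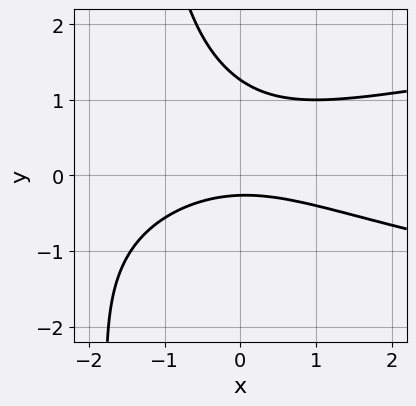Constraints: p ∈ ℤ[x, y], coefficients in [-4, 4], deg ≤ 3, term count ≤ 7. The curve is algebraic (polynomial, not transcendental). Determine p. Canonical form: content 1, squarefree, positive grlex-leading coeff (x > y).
2*x*y^2 - x^2 + 3*y^2 - 3*y - 1

First, degree: the shape is more complex than any degree-2 curve, so deg p = 3.
Then, reading off the gridlines: it misses every integer gridline on the x-axis.
Finally, putting this together gives p.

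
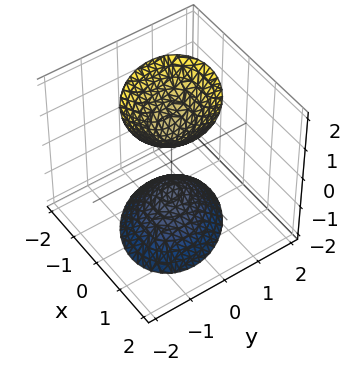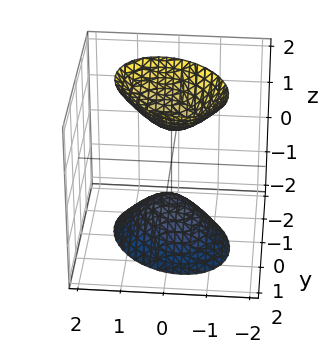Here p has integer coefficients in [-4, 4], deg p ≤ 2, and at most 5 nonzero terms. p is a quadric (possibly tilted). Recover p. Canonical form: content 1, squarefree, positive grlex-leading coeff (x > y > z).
The picture has 2 separate pieces. Treating them together as one polynomial.
deg p = 2. The shape is more complex than any degree-1 surface.
Reading off the gridlines: among the integer gridlines, it crosses the z-axis at z ∈ {-1, 1}; the surface avoids every integer y-axis point in the box.
These observations pin down the coefficients.

2*x^2 + x*y + 2*y^2 - z^2 + 1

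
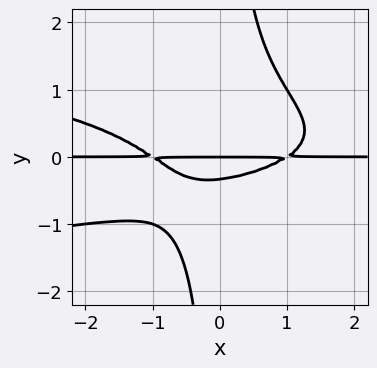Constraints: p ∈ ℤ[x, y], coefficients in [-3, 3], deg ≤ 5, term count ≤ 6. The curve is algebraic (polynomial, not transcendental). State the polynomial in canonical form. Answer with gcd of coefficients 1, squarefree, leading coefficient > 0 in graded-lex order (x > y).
3*x*y^3 + x^2*y - 3*y^2 - y

(a) The degree is 4 — a generic line meets the curve in up to 4 points.
(b) Observable constraints: it crosses the y-axis at the gridline y = 0; every point of the x-axis in the box is on the curve.
(c) The integer polynomial consistent with all of this is the stated p.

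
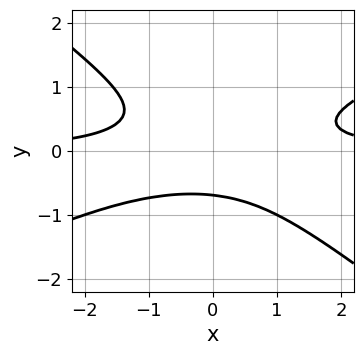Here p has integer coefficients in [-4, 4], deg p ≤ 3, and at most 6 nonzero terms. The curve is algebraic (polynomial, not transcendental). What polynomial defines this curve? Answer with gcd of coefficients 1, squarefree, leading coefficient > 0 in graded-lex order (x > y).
(a) The degree is 3 — the shape is more complex than any degree-2 curve.
(b) Against the integer gridlines: the curve avoids every integer x-axis point in the box.
(c) These observations pin down the coefficients.

x^2*y - x*y^2 - 3*y^3 - 1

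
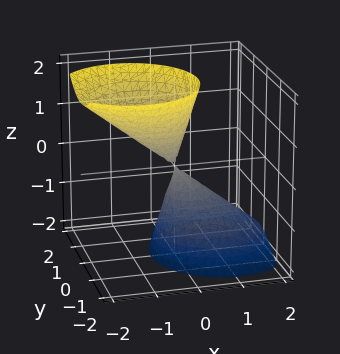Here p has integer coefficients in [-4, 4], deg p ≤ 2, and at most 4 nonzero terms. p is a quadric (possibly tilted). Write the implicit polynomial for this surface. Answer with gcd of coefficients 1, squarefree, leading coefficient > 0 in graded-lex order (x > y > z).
(a) There are 2 components. Treating them together as one polynomial.
(b) The degree is 2 — the shape is more complex than any degree-1 surface.
(c) From the axis intercepts and sections: one x-axis crossing is at x = 0; it meets the z-axis at z = 0 (among the integer gridlines).
(d) Together with the visible shape, these determine p as stated.

3*x^2 + 3*x*z + 3*y^2 - z^2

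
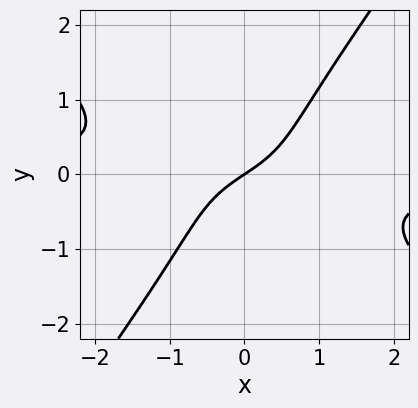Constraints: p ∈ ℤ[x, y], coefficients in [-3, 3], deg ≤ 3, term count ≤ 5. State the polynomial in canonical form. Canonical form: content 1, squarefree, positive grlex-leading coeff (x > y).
First, deg p = 3. No degree-2 curve has this shape.
Then, from the visible intercepts: it crosses the y-axis at the gridline y = 0; it meets the x-axis at x = 0 (among the integer gridlines).
Finally, the integer polynomial consistent with all of this is the stated p.

3*x^2*y + 2*x*y^2 - 3*y^3 + 2*x - 3*y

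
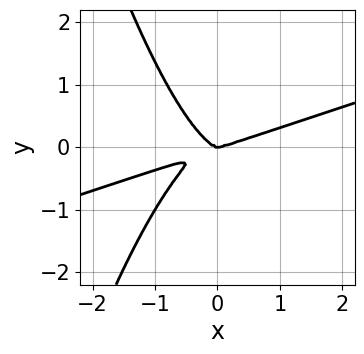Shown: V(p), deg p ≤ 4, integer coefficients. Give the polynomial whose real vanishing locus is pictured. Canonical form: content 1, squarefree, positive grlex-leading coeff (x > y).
x^4 - 3*x^3*y - 2*y^3

(a) Degree: the shape is more complex than any degree-3 curve, so deg p = 4.
(b) From the visible intercepts: it crosses the x-axis at the gridline x = 0; it crosses the y-axis at the gridline y = 0.
(c) These observations pin down the coefficients.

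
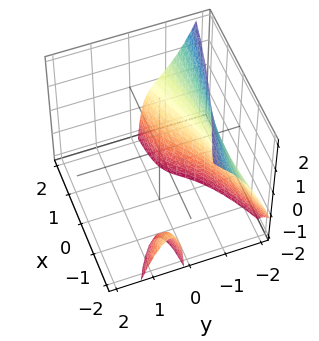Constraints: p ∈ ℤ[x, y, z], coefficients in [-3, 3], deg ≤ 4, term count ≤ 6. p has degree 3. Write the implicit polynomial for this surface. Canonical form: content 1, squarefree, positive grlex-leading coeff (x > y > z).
There are 2 components. Treating them together as one polynomial.
Degree: no degree-2 surface has this shape, so deg p = 3.
Observable constraints: the surface avoids every integer x-axis point in the box; it misses every integer gridline on the z-axis.
Putting this together gives p.

x*y*z - 2*y^3 - x*y - 2*y^2 - 1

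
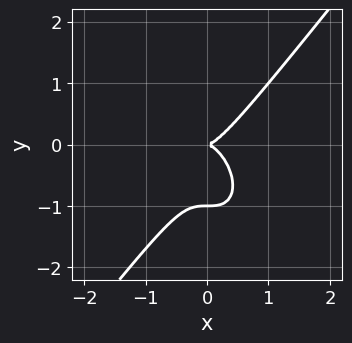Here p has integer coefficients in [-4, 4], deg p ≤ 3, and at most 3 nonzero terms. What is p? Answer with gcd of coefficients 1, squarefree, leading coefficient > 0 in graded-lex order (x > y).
Degree: the shape is more complex than any degree-2 curve, so deg p = 3.
Against the integer gridlines: it crosses the x-axis at the gridline x = 0; among the integer gridlines, it crosses the y-axis at y ∈ {-1, 0}.
Matching integer coefficients to the picture gives p.

2*x^3 - y^3 - y^2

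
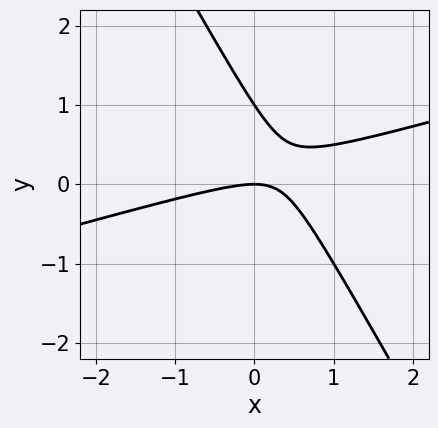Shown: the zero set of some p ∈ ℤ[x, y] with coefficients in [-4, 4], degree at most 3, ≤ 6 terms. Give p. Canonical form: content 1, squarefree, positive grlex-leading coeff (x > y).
x^2 - 3*x*y - 2*y^2 + 2*y

(a) The degree is 2 — no degree-1 curve has this shape.
(b) Against the integer gridlines: among the integer gridlines, it crosses the y-axis at y ∈ {0, 1}; it crosses the x-axis at the gridline x = 0.
(c) The integer polynomial consistent with all of this is the stated p.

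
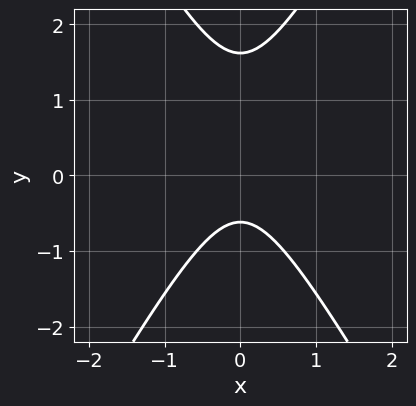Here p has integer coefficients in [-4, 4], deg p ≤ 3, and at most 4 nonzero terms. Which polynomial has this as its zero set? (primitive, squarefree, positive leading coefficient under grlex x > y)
3*x^2 - y^2 + y + 1

First, degree: no degree-1 curve has this shape, so deg p = 2.
Next, symmetries: the x ↦ −x reflection is a symmetry, so x appears only in even powers.
Then, from the axis intercepts and sections: no x-intercept at any integer in the box.
Finally, assembling these constraints gives the stated polynomial.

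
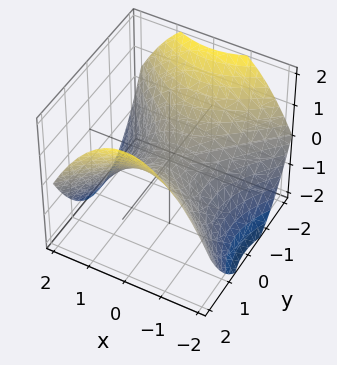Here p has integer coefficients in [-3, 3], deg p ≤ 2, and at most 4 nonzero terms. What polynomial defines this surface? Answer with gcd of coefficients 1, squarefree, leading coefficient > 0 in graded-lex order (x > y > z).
x^2 - y^2 + 2*z

Degree: a saddle surface; a quadric, so deg p = 2.
Symmetries: mirror symmetry x ↦ −x ⇒ only even powers of x; mirror symmetry y ↦ −y ⇒ only even powers of y.
Reading off the gridlines: it meets the x-axis at x = 0 (among the integer gridlines); it meets the y-axis at y = 0 (among the integer gridlines); it crosses the z-axis at the gridline z = 0.
Together with the visible shape, these determine p as stated.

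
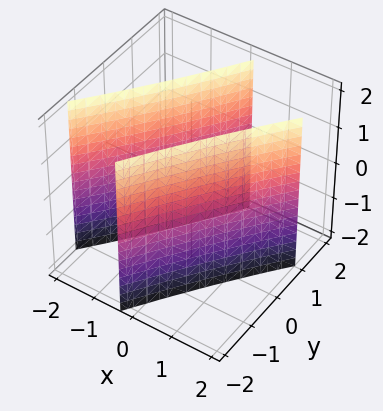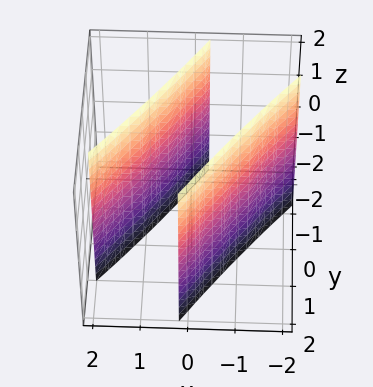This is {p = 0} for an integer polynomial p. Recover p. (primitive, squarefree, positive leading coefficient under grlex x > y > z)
2*x^2 - 3*x*y + y^2 - 3

(a) I count 2 distinct pieces.
(b) The degree is 2 — the shape is more complex than any degree-1 surface.
(c) Checking where it meets the axes: no z-intercept at any integer in the box.
(d) The integer polynomial consistent with all of this is the stated p.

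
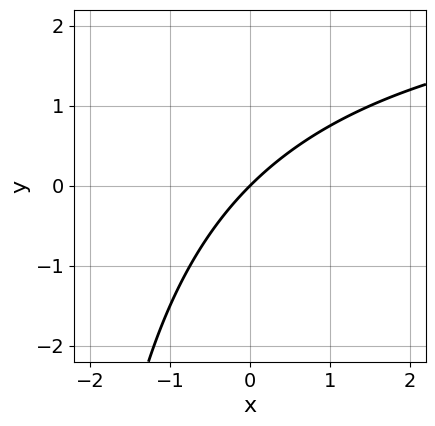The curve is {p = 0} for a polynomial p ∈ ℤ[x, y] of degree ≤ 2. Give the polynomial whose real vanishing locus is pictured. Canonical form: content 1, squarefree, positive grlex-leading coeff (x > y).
x*y - 3*x + 3*y

1. Degree: the shape is more complex than any degree-1 curve, so deg p = 2.
2. Against the integer gridlines: it meets the x-axis at x = 0 (among the integer gridlines); it crosses the y-axis at the gridline y = 0.
3. Solving for integer coefficients yields p as stated.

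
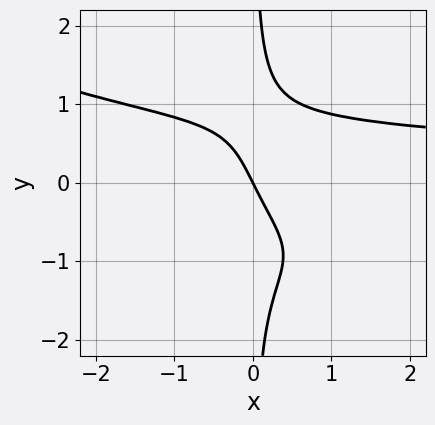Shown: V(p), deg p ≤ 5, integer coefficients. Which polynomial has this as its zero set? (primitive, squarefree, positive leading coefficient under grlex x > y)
1. Degree: a generic line meets the curve in up to 4 points, so deg p = 4.
2. Checking where it meets the axes: it meets the x-axis at x = 0 (among the integer gridlines); it meets the y-axis at y = 0 (among the integer gridlines).
3. Solving for integer coefficients yields p as stated.

x^2*y^2 + 2*x*y^3 + x*y^2 - 2*x - y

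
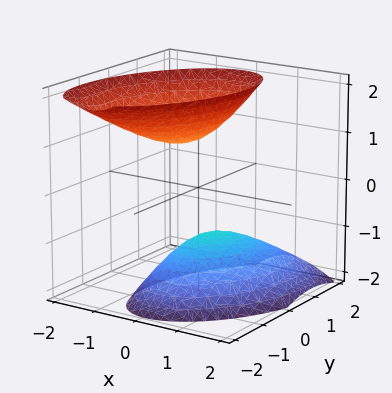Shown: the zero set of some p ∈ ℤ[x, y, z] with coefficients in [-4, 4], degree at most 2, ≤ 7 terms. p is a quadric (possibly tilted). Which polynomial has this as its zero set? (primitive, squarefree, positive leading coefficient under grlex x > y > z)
2*x^2 - x*y + x*z + y^2 - z^2 + 1

I count 2 distinct pieces.
deg p = 2.
From the visible intercepts: among the integer gridlines, it crosses the z-axis at z ∈ {-1, 1}; the surface avoids every integer y-axis point in the box; no x-intercept at any integer in the box.
Fitting integer coefficients to these (and the overall shape) gives p.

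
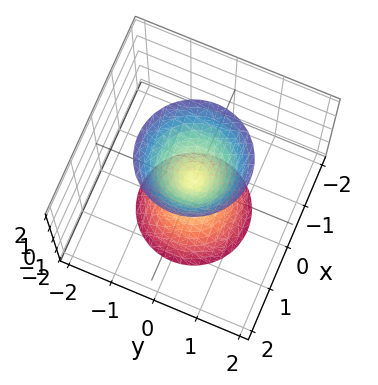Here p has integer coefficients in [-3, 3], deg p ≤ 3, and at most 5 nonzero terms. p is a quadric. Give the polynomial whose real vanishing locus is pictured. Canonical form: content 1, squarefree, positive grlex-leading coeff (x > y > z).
3*x^2 + 3*y^2 - z^2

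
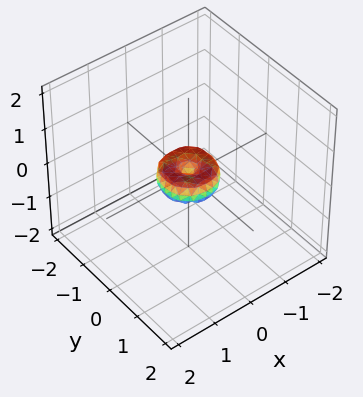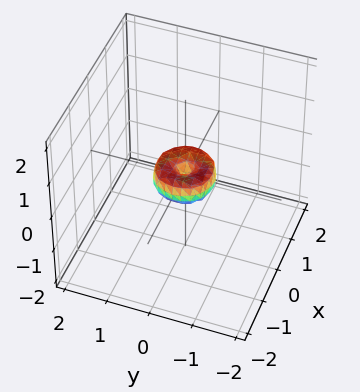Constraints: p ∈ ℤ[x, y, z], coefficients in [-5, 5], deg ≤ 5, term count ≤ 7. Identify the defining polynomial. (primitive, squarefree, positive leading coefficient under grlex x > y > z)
2*x^4 + 4*x^2*y^2 + 2*y^4 - x^2 - y^2 + z^2

1. Degree: a generic line meets the surface in up to 4 points, so deg p = 4.
2. Symmetry: the surface is invariant under rotation about z: p = q(x² + y², z).
3. Checking where it meets the axes: it meets the z-axis at z = 0 (among the integer gridlines); it meets the x-axis at x = 0 (among the integer gridlines); one y-axis crossing is at y = 0.
4. Matching integer coefficients to the picture gives p.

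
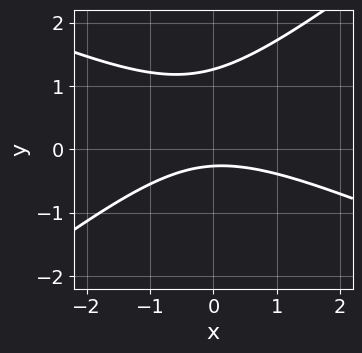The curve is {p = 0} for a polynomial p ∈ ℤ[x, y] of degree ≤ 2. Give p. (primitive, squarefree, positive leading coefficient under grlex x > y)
(a) deg p = 2.
(b) Against the integer gridlines: it misses every integer gridline on the x-axis.
(c) Putting this together gives p.

x^2 + x*y - 3*y^2 + 3*y + 1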